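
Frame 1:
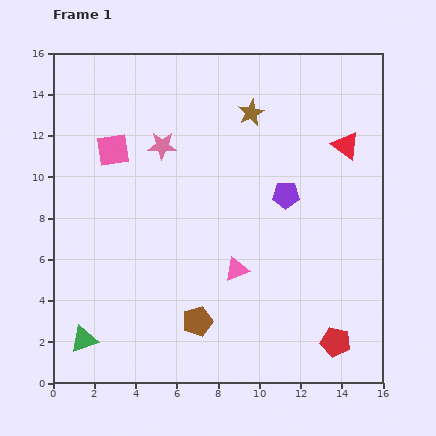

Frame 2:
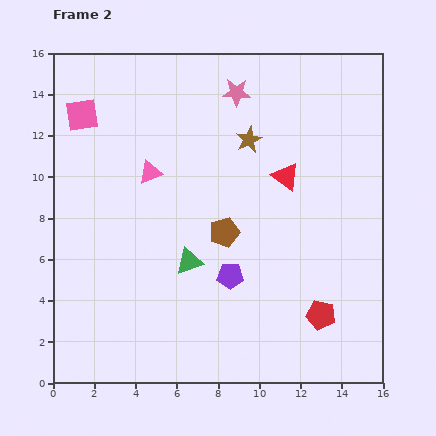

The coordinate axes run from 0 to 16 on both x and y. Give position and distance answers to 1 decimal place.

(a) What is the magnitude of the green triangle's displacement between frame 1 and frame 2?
6.4

The green triangle moved from (1.5, 2.1) to (6.6, 5.9), a distance of √(5.1² + 3.8²) ≈ 6.4.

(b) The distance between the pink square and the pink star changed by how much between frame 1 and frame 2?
+5.2

Distance in frame 1: 2.4. Distance in frame 2: 7.6.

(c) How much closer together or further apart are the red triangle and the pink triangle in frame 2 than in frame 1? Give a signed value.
-1.4

Distance in frame 1: 8.0. Distance in frame 2: 6.6.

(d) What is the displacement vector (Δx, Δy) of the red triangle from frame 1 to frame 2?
(-2.9, -1.5)

The red triangle was at (14.2, 11.5) in frame 1 and (11.3, 10.0) in frame 2.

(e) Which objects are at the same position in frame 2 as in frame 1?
none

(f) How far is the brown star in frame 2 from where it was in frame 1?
1.3

The brown star moved from (9.6, 13.1) to (9.5, 11.8), a distance of √(0.1² + 1.3²) ≈ 1.3.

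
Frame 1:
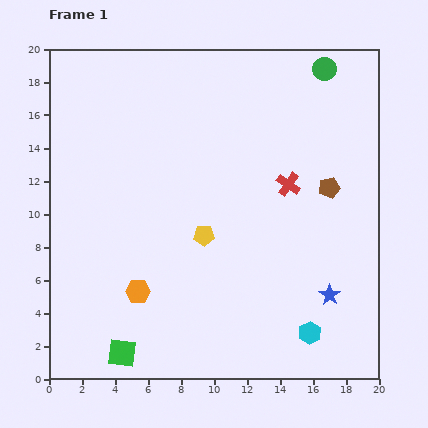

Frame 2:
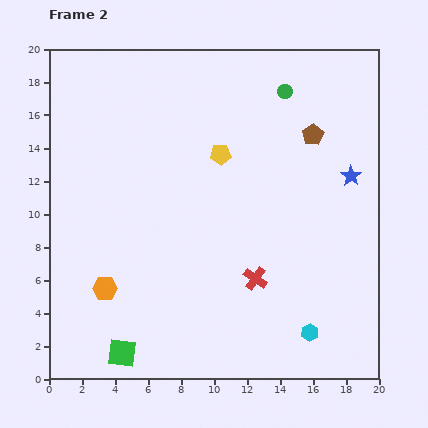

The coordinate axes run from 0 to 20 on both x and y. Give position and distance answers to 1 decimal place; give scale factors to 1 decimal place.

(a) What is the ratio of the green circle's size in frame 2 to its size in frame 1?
0.6×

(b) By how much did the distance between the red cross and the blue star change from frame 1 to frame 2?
+1.3

Distance in frame 1: 7.2. Distance in frame 2: 8.5.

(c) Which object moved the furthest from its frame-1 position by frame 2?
the blue star

(moved 7.3; next 6.0)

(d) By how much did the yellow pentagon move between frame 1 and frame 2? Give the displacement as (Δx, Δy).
(1.0, 4.9)

The yellow pentagon was at (9.4, 8.7) in frame 1 and (10.4, 13.6) in frame 2.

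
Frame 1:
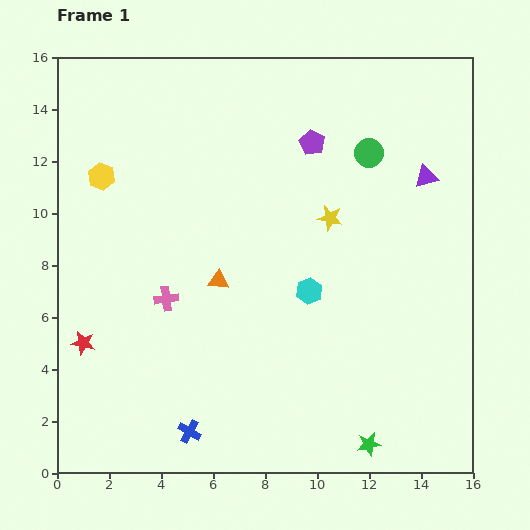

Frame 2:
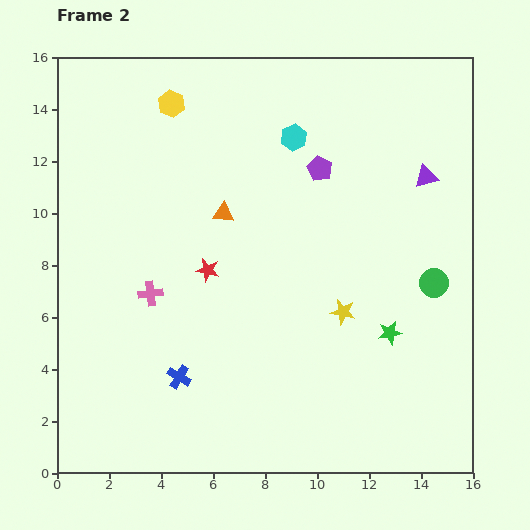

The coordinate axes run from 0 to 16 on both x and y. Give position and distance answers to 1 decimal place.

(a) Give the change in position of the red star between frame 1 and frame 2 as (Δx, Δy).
(4.8, 2.8)

The red star was at (1.0, 5.0) in frame 1 and (5.8, 7.8) in frame 2.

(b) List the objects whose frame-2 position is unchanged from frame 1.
the purple triangle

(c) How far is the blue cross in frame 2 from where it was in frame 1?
2.1

The blue cross moved from (5.1, 1.6) to (4.7, 3.7), a distance of √(0.4² + 2.1²) ≈ 2.1.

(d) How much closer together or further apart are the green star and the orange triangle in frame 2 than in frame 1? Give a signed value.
-0.7

Distance in frame 1: 8.6. Distance in frame 2: 7.9.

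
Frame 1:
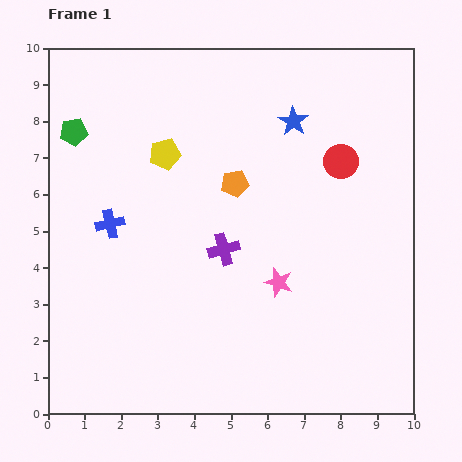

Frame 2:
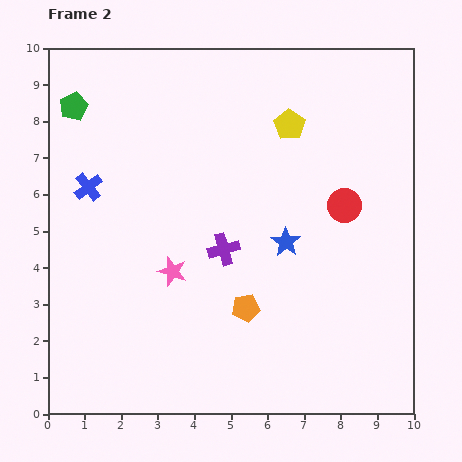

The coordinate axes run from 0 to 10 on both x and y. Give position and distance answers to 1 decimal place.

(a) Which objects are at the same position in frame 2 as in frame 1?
the purple cross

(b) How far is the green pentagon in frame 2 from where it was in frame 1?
0.7

The green pentagon moved from (0.7, 7.7) to (0.7, 8.4), a distance of √(0.0² + 0.7²) ≈ 0.7.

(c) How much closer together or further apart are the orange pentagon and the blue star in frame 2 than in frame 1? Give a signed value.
-0.2

Distance in frame 1: 2.3. Distance in frame 2: 2.1.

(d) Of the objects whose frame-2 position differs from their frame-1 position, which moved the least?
the green pentagon

(moved 0.7)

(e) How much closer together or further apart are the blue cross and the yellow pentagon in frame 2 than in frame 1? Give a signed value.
+3.4

Distance in frame 1: 2.4. Distance in frame 2: 5.8.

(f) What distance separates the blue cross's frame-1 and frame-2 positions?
1.2

The blue cross moved from (1.7, 5.2) to (1.1, 6.2), a distance of √(0.6² + 1.0²) ≈ 1.2.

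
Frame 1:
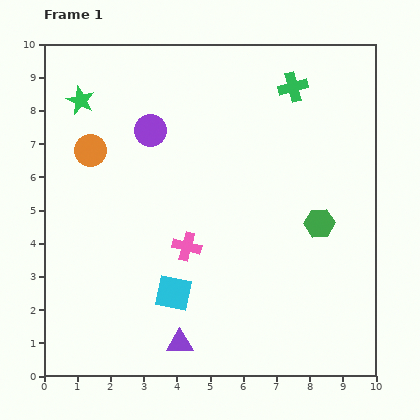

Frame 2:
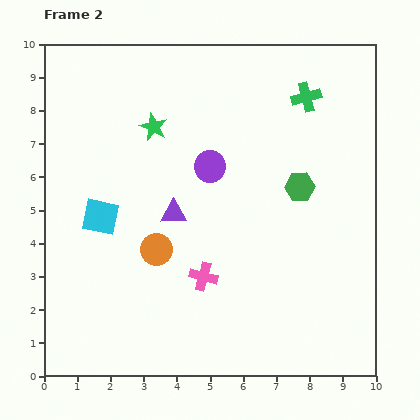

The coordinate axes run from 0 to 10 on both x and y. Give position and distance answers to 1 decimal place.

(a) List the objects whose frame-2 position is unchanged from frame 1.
none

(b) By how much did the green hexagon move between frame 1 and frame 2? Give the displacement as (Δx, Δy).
(-0.6, 1.1)

The green hexagon was at (8.3, 4.6) in frame 1 and (7.7, 5.7) in frame 2.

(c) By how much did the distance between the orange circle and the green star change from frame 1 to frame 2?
+2.2

Distance in frame 1: 1.5. Distance in frame 2: 3.7.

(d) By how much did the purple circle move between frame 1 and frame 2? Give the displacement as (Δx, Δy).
(1.8, -1.1)

The purple circle was at (3.2, 7.4) in frame 1 and (5.0, 6.3) in frame 2.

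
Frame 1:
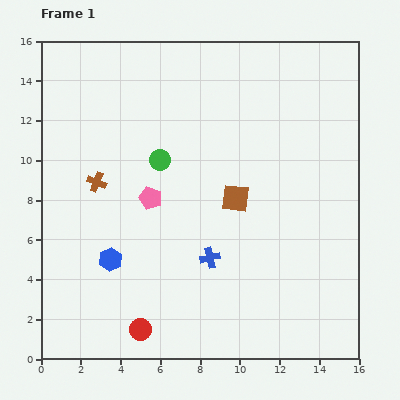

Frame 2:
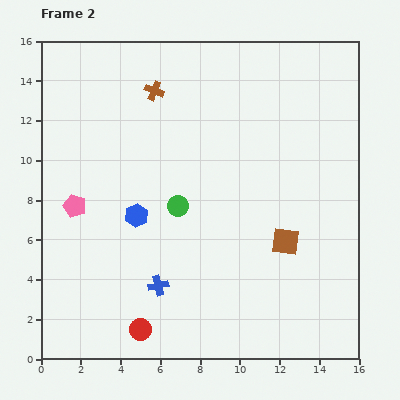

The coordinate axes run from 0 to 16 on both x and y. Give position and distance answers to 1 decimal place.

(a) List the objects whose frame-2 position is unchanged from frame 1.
the red circle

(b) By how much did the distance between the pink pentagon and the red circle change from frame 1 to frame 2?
+0.4

Distance in frame 1: 6.6. Distance in frame 2: 7.0.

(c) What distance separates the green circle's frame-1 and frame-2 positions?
2.5

The green circle moved from (6.0, 10.0) to (6.9, 7.7), a distance of √(0.9² + 2.3²) ≈ 2.5.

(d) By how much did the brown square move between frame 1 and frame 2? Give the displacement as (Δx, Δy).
(2.5, -2.2)

The brown square was at (9.8, 8.1) in frame 1 and (12.3, 5.9) in frame 2.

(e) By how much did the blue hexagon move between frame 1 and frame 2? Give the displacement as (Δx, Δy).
(1.3, 2.2)

The blue hexagon was at (3.5, 5.0) in frame 1 and (4.8, 7.2) in frame 2.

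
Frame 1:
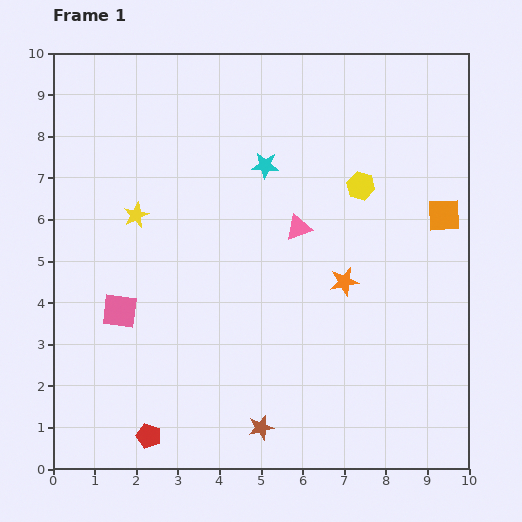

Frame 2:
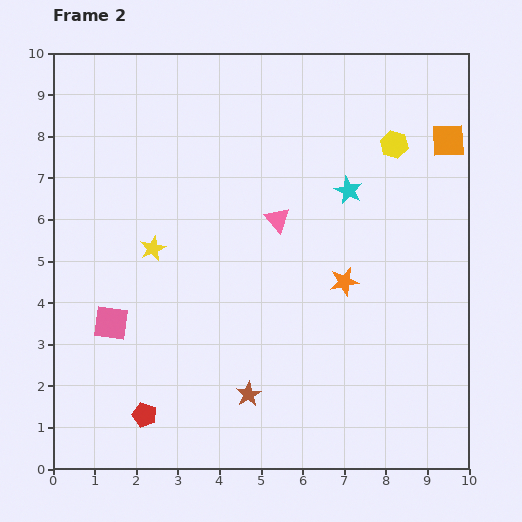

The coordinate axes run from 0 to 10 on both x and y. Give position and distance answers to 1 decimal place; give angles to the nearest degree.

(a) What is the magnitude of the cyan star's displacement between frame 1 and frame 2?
2.1

The cyan star moved from (5.1, 7.3) to (7.1, 6.7), a distance of √(2.0² + 0.6²) ≈ 2.1.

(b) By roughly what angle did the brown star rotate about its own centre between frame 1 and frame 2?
17° counter-clockwise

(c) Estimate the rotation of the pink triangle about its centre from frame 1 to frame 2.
51° counter-clockwise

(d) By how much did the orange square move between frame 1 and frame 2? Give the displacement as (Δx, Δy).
(0.1, 1.8)

The orange square was at (9.4, 6.1) in frame 1 and (9.5, 7.9) in frame 2.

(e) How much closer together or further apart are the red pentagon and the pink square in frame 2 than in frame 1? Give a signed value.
-0.8

Distance in frame 1: 3.1. Distance in frame 2: 2.3.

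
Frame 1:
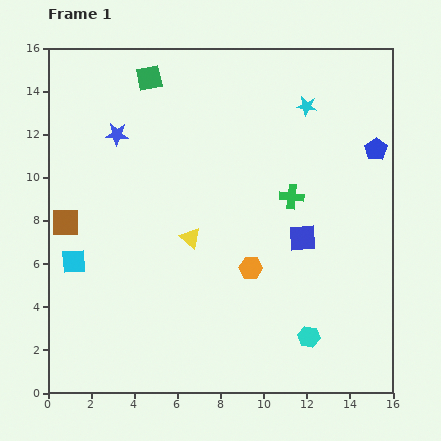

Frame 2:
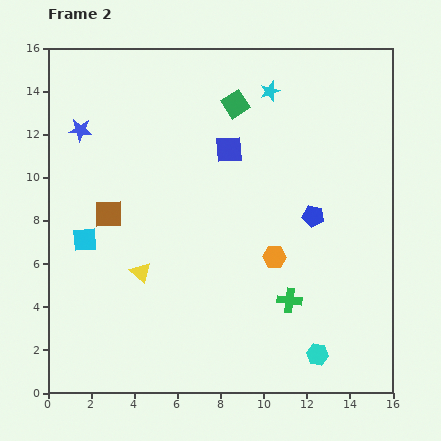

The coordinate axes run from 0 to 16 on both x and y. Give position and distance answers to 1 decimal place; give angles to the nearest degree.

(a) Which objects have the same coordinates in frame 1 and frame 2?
none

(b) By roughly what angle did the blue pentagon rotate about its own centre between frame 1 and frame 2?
27° counter-clockwise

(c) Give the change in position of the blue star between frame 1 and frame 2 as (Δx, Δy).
(-1.7, 0.2)

The blue star was at (3.2, 12.0) in frame 1 and (1.5, 12.2) in frame 2.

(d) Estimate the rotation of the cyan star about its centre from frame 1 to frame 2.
28° counter-clockwise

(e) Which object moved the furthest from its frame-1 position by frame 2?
the blue square

(moved 5.3; next 4.8)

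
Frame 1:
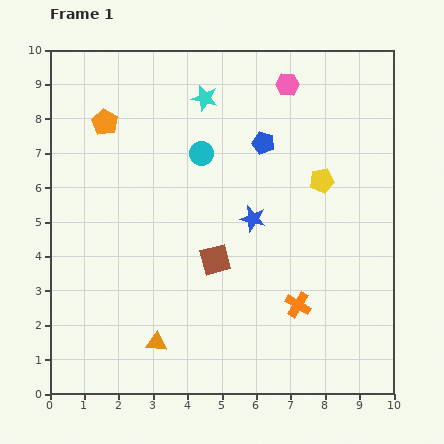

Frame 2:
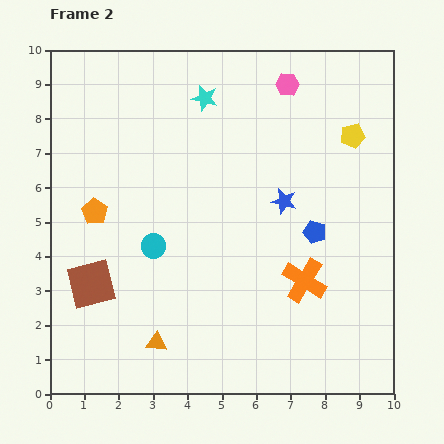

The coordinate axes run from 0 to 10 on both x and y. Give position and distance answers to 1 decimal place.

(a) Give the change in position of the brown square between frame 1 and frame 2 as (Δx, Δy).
(-3.6, -0.7)

The brown square was at (4.8, 3.9) in frame 1 and (1.2, 3.2) in frame 2.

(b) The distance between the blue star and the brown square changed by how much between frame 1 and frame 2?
+4.5

Distance in frame 1: 1.6. Distance in frame 2: 6.1.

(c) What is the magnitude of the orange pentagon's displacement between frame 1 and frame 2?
2.6

The orange pentagon moved from (1.6, 7.9) to (1.3, 5.3), a distance of √(0.3² + 2.6²) ≈ 2.6.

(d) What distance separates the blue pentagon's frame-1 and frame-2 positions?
3.0

The blue pentagon moved from (6.2, 7.3) to (7.7, 4.7), a distance of √(1.5² + 2.6²) ≈ 3.0.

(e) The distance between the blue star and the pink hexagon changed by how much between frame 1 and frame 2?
-0.6

Distance in frame 1: 4.0. Distance in frame 2: 3.4.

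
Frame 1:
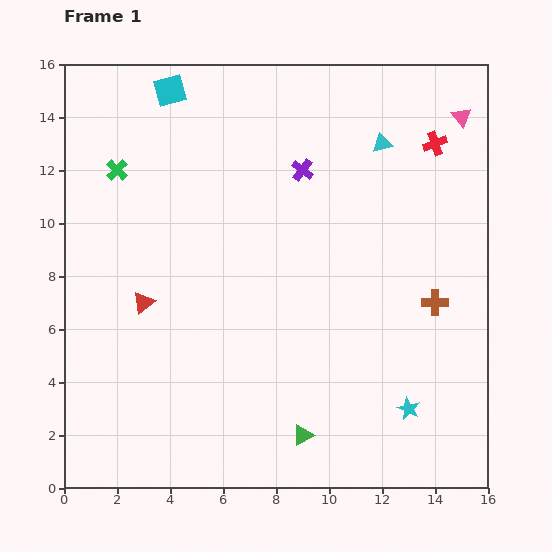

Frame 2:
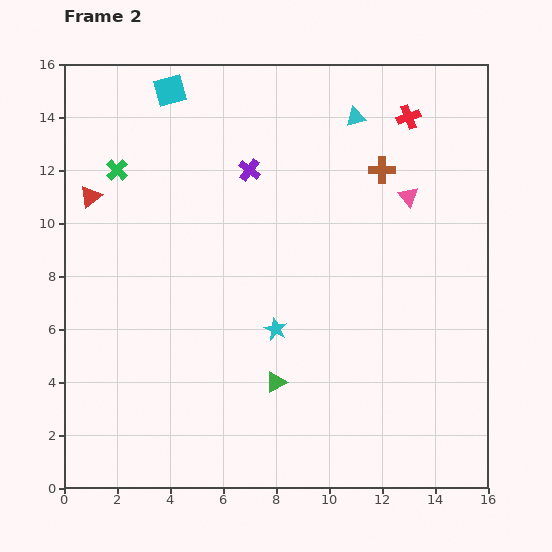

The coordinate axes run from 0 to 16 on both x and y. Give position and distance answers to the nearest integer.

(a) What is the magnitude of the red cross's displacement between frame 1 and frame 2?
1

The red cross moved from (14, 13) to (13, 14), a distance of √(1² + 1²) ≈ 1.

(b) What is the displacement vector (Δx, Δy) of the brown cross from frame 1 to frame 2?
(-2, 5)

The brown cross was at (14, 7) in frame 1 and (12, 12) in frame 2.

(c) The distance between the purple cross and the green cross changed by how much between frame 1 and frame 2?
-2

Distance in frame 1: 7. Distance in frame 2: 5.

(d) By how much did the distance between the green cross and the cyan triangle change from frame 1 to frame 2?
-1

Distance in frame 1: 10. Distance in frame 2: 9.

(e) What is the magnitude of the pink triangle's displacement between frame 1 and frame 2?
4

The pink triangle moved from (15, 14) to (13, 11), a distance of √(2² + 3²) ≈ 4.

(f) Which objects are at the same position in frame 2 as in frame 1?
the cyan square, the green cross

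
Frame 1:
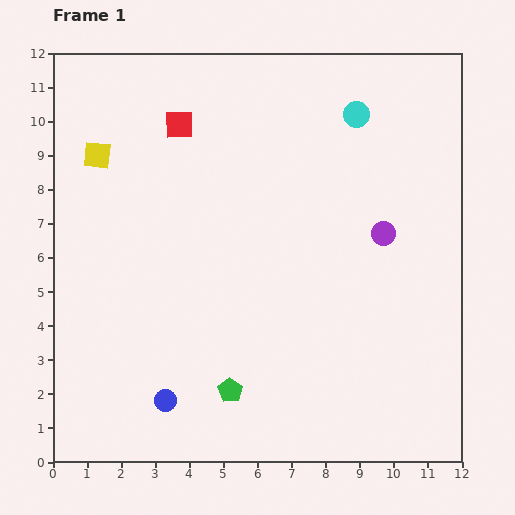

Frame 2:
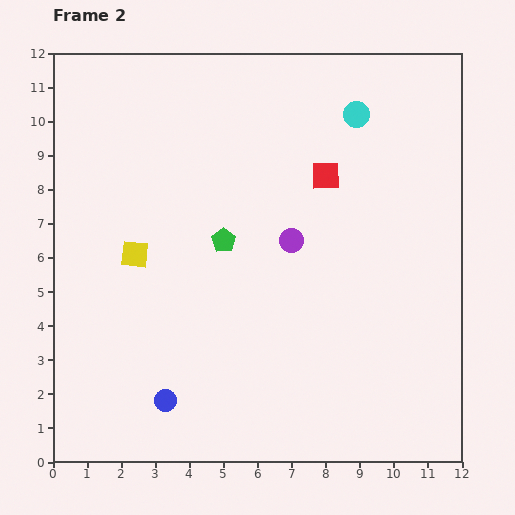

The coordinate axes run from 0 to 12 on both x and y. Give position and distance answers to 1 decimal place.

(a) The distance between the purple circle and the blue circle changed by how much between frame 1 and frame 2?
-2.1

Distance in frame 1: 8.1. Distance in frame 2: 6.0.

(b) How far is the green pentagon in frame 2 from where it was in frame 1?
4.4

The green pentagon moved from (5.2, 2.1) to (5.0, 6.5), a distance of √(0.2² + 4.4²) ≈ 4.4.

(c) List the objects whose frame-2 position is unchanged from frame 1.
the cyan circle, the blue circle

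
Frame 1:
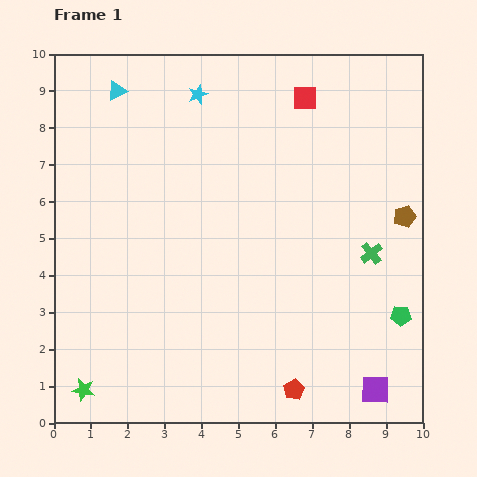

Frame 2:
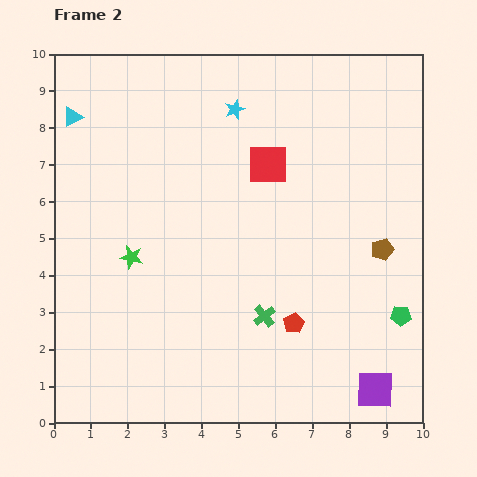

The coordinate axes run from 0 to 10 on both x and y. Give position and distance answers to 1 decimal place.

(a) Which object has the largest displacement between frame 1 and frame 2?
the green star

(moved 3.8; next 3.4)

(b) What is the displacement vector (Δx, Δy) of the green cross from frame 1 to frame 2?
(-2.9, -1.7)

The green cross was at (8.6, 4.6) in frame 1 and (5.7, 2.9) in frame 2.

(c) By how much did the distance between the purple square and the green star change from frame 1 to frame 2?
-0.4

Distance in frame 1: 7.9. Distance in frame 2: 7.5.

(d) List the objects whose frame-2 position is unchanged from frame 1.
the purple square, the green pentagon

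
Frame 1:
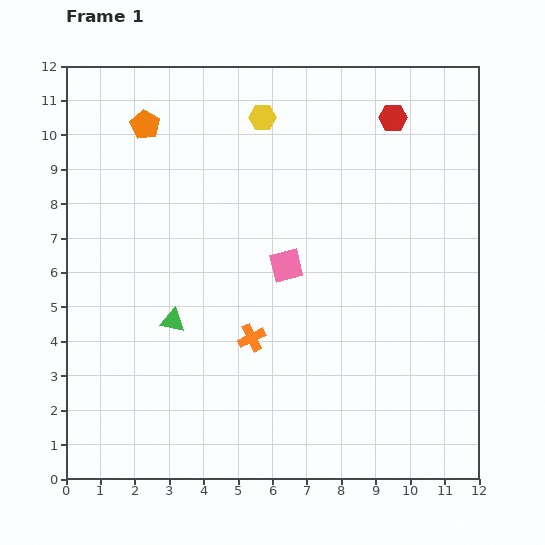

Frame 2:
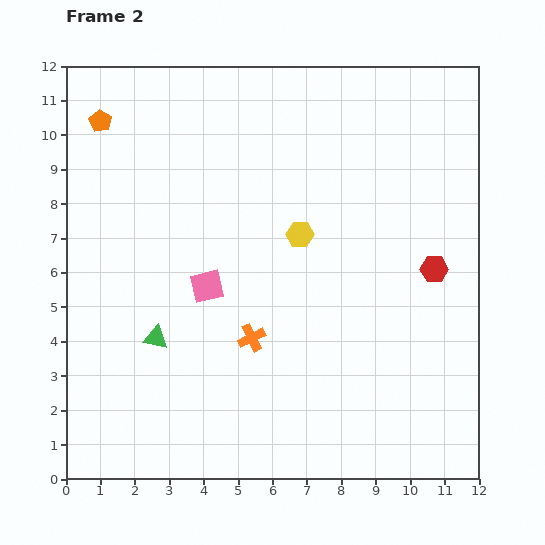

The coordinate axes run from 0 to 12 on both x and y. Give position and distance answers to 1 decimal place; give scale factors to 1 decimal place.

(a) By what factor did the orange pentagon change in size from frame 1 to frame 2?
0.8×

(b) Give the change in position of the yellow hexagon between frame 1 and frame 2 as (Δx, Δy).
(1.1, -3.4)

The yellow hexagon was at (5.7, 10.5) in frame 1 and (6.8, 7.1) in frame 2.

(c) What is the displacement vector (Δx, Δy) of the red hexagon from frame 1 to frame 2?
(1.2, -4.4)

The red hexagon was at (9.5, 10.5) in frame 1 and (10.7, 6.1) in frame 2.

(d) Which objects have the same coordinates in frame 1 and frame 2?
the orange cross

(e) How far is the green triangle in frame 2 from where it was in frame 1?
0.7

The green triangle moved from (3.1, 4.6) to (2.6, 4.1), a distance of √(0.5² + 0.5²) ≈ 0.7.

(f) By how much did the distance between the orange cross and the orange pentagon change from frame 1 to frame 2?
+0.8

Distance in frame 1: 6.9. Distance in frame 2: 7.7.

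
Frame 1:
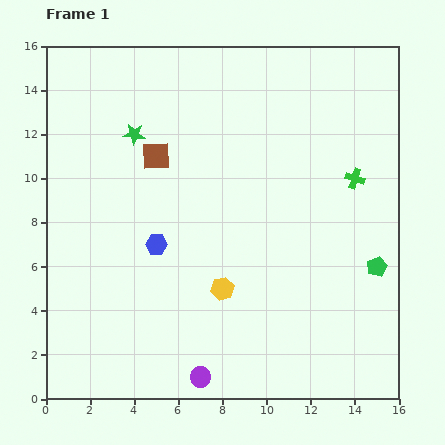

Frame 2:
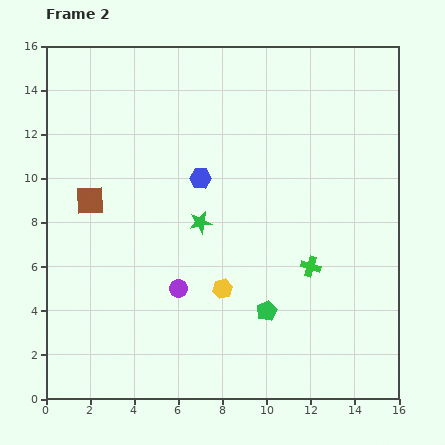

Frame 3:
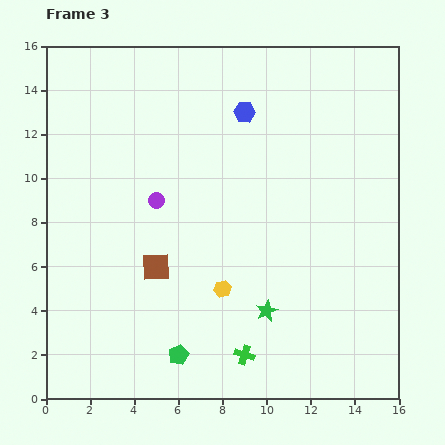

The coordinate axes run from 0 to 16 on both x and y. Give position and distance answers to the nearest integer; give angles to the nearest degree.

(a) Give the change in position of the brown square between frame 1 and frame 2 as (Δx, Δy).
(-3, -2)

The brown square was at (5, 11) in frame 1 and (2, 9) in frame 2.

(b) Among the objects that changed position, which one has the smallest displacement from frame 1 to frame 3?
the brown square

(moved 5)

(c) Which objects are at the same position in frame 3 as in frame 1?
the yellow hexagon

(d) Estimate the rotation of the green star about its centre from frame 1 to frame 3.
30° counter-clockwise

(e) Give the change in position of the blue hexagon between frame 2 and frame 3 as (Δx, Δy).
(2, 3)

The blue hexagon was at (7, 10) in frame 2 and (9, 13) in frame 3.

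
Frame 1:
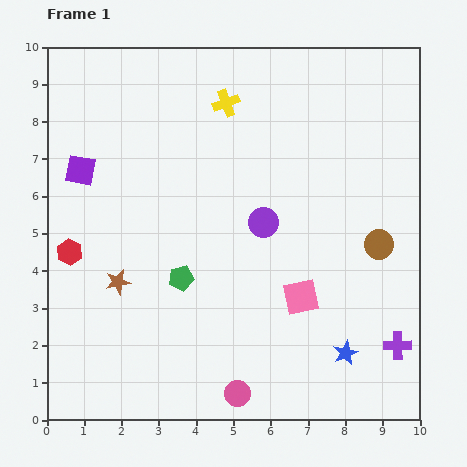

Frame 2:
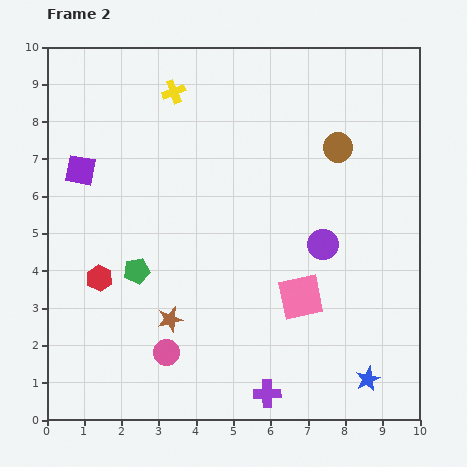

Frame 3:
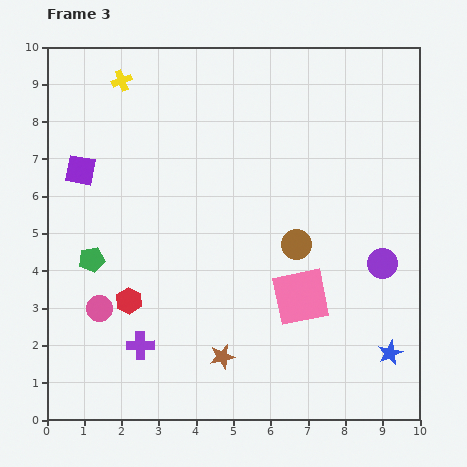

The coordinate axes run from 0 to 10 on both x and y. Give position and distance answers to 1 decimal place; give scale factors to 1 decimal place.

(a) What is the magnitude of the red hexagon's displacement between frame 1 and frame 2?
1.1

The red hexagon moved from (0.6, 4.5) to (1.4, 3.8), a distance of √(0.8² + 0.7²) ≈ 1.1.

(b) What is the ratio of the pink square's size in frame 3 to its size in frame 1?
1.6×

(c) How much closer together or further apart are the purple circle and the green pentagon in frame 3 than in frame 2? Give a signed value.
+2.8

Distance in frame 2: 5.0. Distance in frame 3: 7.8.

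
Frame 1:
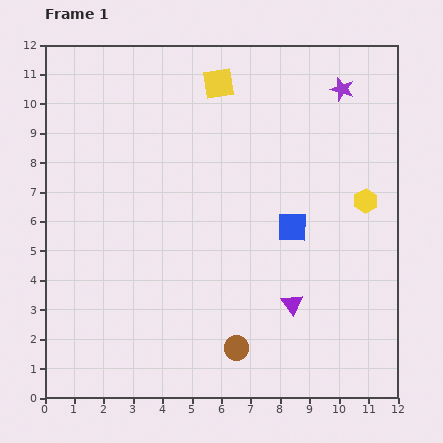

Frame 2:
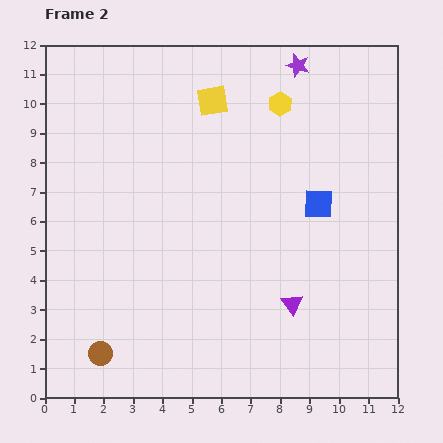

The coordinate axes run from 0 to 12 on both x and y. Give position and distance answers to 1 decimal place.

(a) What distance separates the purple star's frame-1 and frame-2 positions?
1.7

The purple star moved from (10.1, 10.5) to (8.6, 11.3), a distance of √(1.5² + 0.8²) ≈ 1.7.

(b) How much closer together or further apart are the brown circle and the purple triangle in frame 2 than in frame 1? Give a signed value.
+4.3

Distance in frame 1: 2.4. Distance in frame 2: 6.7.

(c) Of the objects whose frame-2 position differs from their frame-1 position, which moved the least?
the yellow square

(moved 0.6)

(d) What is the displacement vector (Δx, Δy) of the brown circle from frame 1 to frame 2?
(-4.6, -0.2)

The brown circle was at (6.5, 1.7) in frame 1 and (1.9, 1.5) in frame 2.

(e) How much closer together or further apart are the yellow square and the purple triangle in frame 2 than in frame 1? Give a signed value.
-0.5

Distance in frame 1: 7.9. Distance in frame 2: 7.4.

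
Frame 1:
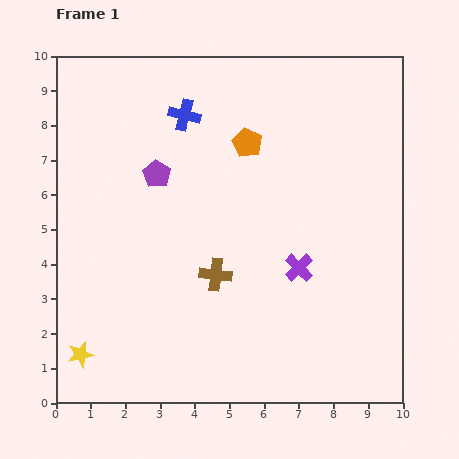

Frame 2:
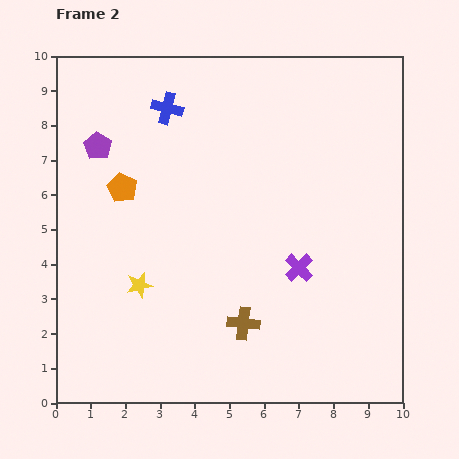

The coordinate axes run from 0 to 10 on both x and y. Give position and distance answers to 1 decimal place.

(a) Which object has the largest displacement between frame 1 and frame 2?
the orange pentagon

(moved 3.8; next 2.6)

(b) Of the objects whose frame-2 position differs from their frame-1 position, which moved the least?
the blue cross

(moved 0.5)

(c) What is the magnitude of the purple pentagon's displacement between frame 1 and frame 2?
1.9

The purple pentagon moved from (2.9, 6.6) to (1.2, 7.4), a distance of √(1.7² + 0.8²) ≈ 1.9.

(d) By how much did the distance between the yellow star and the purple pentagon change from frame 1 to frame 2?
-1.4

Distance in frame 1: 5.6. Distance in frame 2: 4.2.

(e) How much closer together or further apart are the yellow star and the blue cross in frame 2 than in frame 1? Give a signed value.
-2.3

Distance in frame 1: 7.5. Distance in frame 2: 5.2.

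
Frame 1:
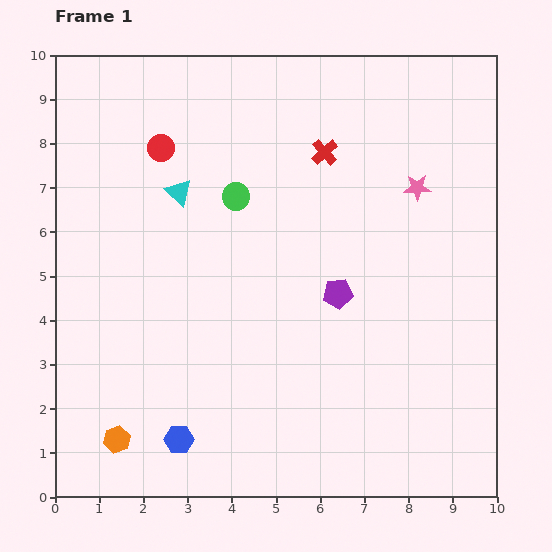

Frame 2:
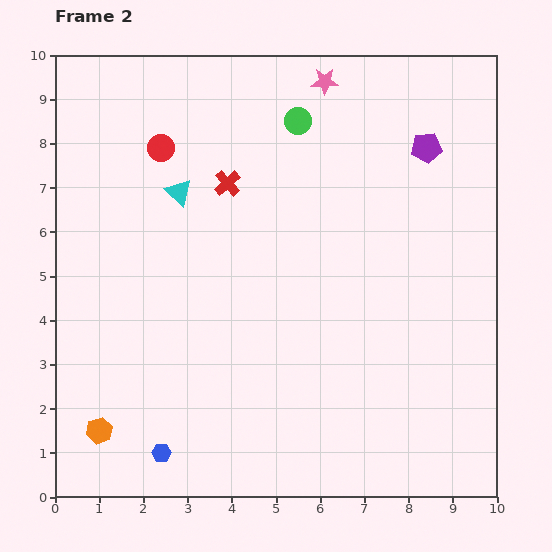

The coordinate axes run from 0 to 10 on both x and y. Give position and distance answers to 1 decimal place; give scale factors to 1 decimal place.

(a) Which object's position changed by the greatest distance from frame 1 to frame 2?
the purple pentagon

(moved 3.9; next 3.2)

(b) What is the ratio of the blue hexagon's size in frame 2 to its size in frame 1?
0.6×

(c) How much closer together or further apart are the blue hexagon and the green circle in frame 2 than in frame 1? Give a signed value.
+2.4

Distance in frame 1: 5.7. Distance in frame 2: 8.1.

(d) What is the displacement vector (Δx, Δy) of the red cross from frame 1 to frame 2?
(-2.2, -0.7)

The red cross was at (6.1, 7.8) in frame 1 and (3.9, 7.1) in frame 2.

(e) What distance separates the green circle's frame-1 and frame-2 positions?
2.2

The green circle moved from (4.1, 6.8) to (5.5, 8.5), a distance of √(1.4² + 1.7²) ≈ 2.2.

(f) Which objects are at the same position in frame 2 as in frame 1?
the red circle, the cyan triangle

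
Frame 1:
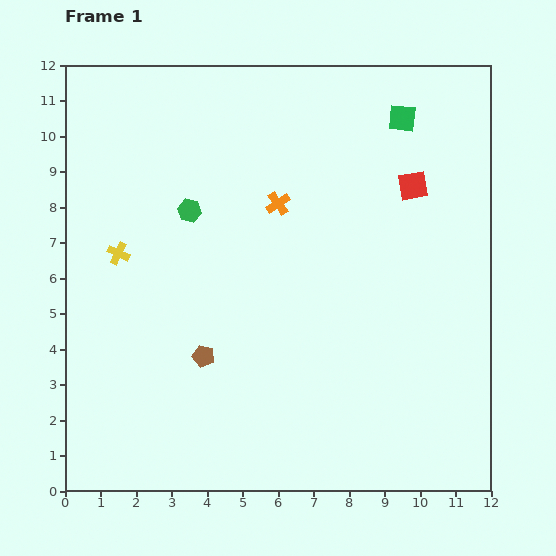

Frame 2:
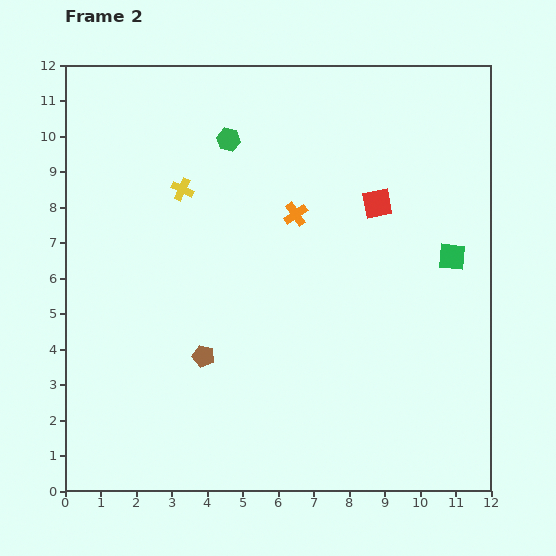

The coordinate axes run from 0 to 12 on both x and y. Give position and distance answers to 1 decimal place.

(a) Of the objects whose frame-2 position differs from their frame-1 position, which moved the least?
the orange cross

(moved 0.6)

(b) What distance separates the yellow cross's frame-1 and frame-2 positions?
2.5

The yellow cross moved from (1.5, 6.7) to (3.3, 8.5), a distance of √(1.8² + 1.8²) ≈ 2.5.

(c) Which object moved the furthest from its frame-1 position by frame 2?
the green square

(moved 4.1; next 2.5)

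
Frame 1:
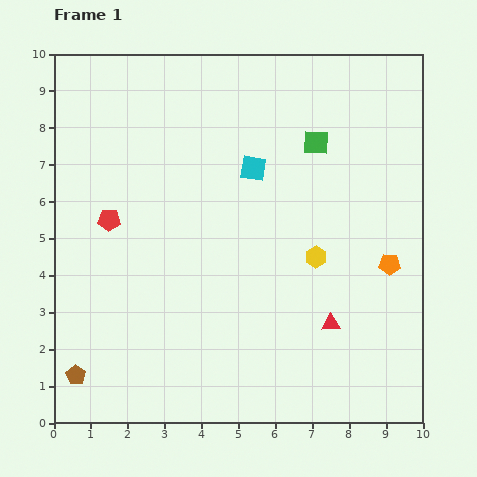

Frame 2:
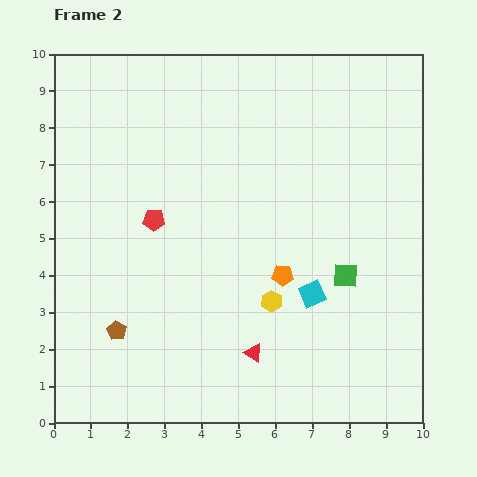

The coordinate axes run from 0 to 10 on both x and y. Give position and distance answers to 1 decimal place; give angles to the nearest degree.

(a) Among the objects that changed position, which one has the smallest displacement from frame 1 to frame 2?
the red pentagon

(moved 1.2)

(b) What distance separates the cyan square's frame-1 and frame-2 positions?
3.8

The cyan square moved from (5.4, 6.9) to (7.0, 3.5), a distance of √(1.6² + 3.4²) ≈ 3.8.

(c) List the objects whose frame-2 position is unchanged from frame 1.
none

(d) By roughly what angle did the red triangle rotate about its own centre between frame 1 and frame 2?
36° clockwise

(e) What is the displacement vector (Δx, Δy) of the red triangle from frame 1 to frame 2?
(-2.1, -0.8)

The red triangle was at (7.5, 2.7) in frame 1 and (5.4, 1.9) in frame 2.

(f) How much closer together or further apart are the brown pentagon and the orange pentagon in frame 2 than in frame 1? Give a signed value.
-4.3

Distance in frame 1: 9.0. Distance in frame 2: 4.7.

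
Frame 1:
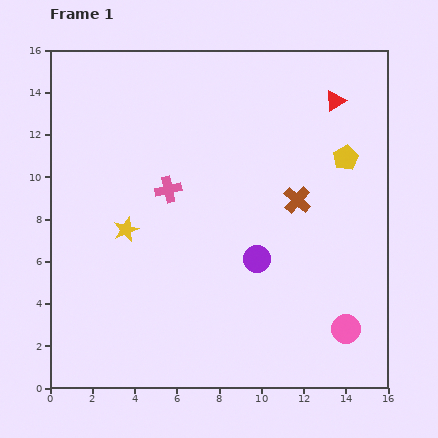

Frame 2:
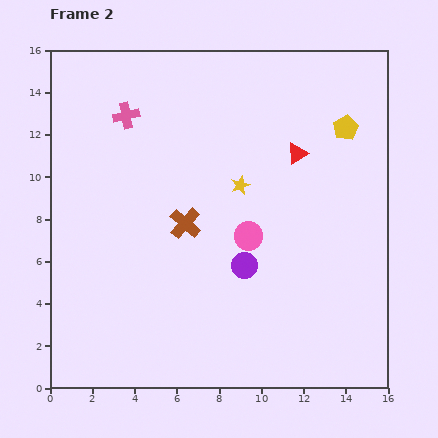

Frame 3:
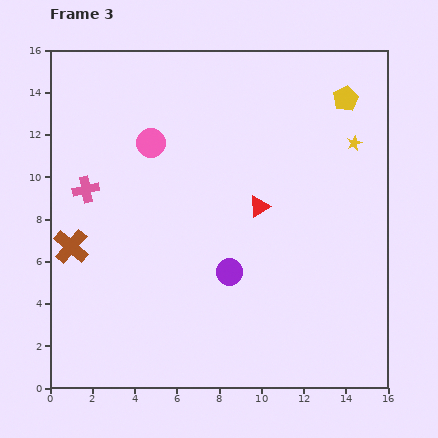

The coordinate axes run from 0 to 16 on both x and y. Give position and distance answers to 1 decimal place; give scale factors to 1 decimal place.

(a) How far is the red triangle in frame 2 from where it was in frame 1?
3.1

The red triangle moved from (13.5, 13.6) to (11.7, 11.1), a distance of √(1.8² + 2.5²) ≈ 3.1.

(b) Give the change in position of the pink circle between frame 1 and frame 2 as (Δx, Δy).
(-4.6, 4.4)

The pink circle was at (14.0, 2.8) in frame 1 and (9.4, 7.2) in frame 2.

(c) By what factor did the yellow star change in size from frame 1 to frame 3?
0.6×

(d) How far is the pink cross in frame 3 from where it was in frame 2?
4.0

The pink cross moved from (3.6, 12.9) to (1.7, 9.4), a distance of √(1.9² + 3.5²) ≈ 4.0.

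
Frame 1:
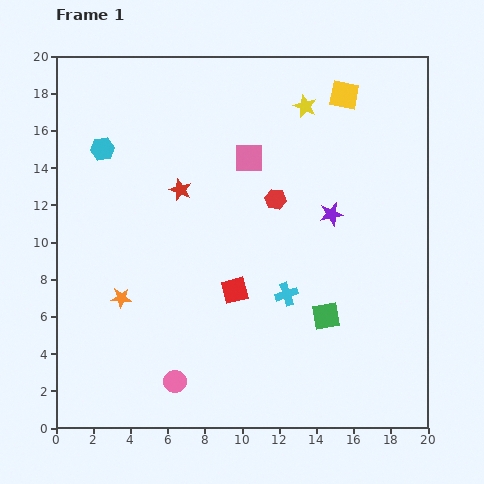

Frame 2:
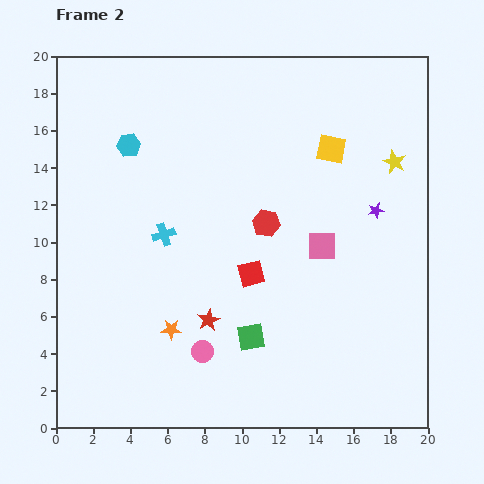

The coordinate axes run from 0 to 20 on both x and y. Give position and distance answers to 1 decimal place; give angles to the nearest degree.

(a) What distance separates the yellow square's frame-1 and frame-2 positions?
3.0

The yellow square moved from (15.5, 17.9) to (14.8, 15.0), a distance of √(0.7² + 2.9²) ≈ 3.0.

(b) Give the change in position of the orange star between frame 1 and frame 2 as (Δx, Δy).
(2.7, -1.7)

The orange star was at (3.5, 7.0) in frame 1 and (6.2, 5.3) in frame 2.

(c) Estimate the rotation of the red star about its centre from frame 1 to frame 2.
23° clockwise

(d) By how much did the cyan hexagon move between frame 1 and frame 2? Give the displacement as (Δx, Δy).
(1.4, 0.2)

The cyan hexagon was at (2.5, 15.0) in frame 1 and (3.9, 15.2) in frame 2.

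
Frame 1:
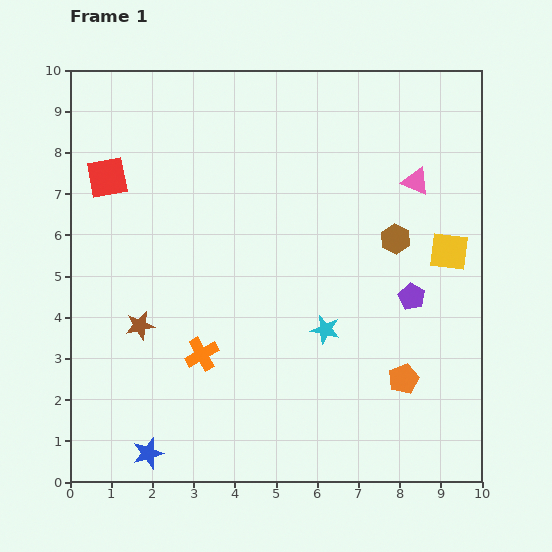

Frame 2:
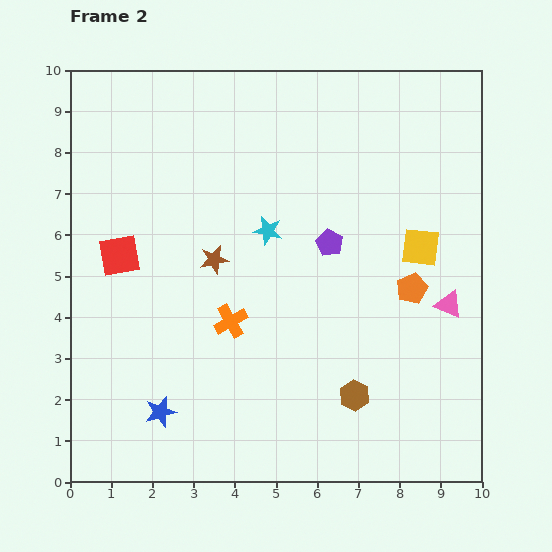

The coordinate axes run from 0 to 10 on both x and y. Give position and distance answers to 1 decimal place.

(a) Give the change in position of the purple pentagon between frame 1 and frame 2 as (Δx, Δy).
(-2.0, 1.3)

The purple pentagon was at (8.3, 4.5) in frame 1 and (6.3, 5.8) in frame 2.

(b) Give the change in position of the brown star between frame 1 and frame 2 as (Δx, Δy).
(1.8, 1.6)

The brown star was at (1.7, 3.8) in frame 1 and (3.5, 5.4) in frame 2.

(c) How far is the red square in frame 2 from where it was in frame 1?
1.9

The red square moved from (0.9, 7.4) to (1.2, 5.5), a distance of √(0.3² + 1.9²) ≈ 1.9.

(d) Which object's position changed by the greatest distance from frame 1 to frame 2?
the brown hexagon

(moved 3.9; next 3.1)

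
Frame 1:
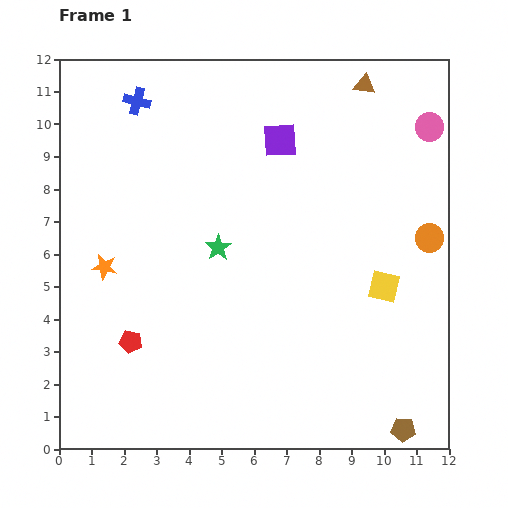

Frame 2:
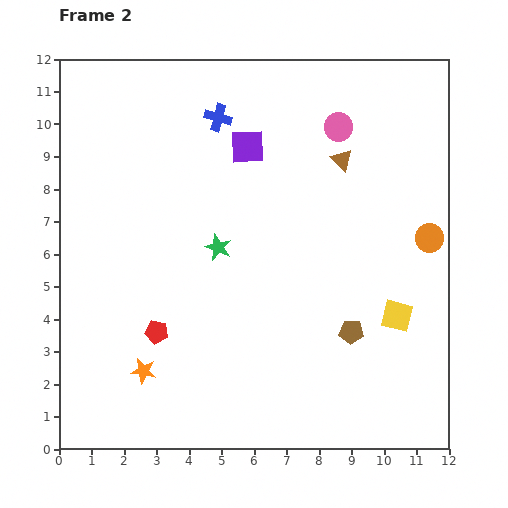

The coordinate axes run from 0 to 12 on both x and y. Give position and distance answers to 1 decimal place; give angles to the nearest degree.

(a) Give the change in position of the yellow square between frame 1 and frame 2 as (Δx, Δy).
(0.4, -0.9)

The yellow square was at (10.0, 5.0) in frame 1 and (10.4, 4.1) in frame 2.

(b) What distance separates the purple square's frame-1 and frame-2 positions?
1.0

The purple square moved from (6.8, 9.5) to (5.8, 9.3), a distance of √(1.0² + 0.2²) ≈ 1.0.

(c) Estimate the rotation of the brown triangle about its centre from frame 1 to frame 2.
37° clockwise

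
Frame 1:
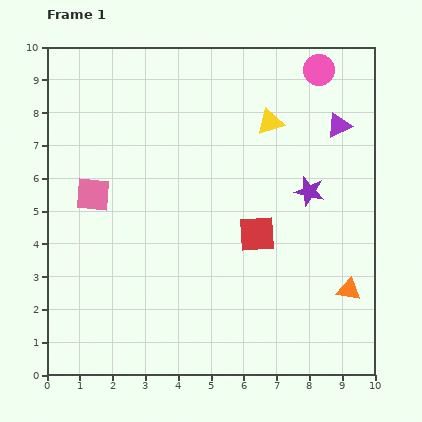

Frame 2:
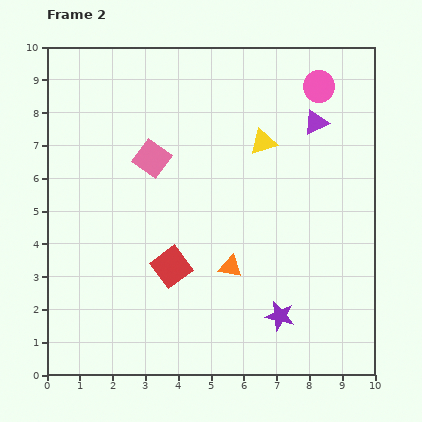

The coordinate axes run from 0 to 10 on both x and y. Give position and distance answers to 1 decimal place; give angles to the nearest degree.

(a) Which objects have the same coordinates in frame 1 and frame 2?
none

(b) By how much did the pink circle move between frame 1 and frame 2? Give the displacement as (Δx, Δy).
(0.0, -0.5)

The pink circle was at (8.3, 9.3) in frame 1 and (8.3, 8.8) in frame 2.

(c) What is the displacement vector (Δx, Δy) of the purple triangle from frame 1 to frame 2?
(-0.7, 0.1)

The purple triangle was at (8.9, 7.6) in frame 1 and (8.2, 7.7) in frame 2.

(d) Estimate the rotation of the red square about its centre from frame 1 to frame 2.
34° counter-clockwise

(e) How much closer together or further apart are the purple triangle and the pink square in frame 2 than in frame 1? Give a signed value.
-2.7

Distance in frame 1: 7.8. Distance in frame 2: 5.1.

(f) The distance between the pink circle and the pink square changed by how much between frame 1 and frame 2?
-2.3

Distance in frame 1: 7.9. Distance in frame 2: 5.6.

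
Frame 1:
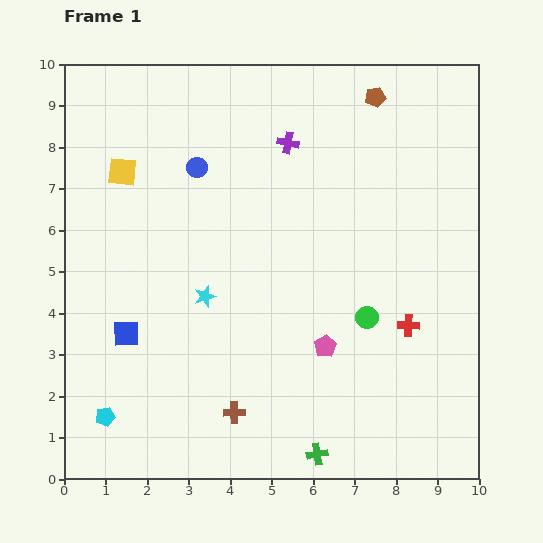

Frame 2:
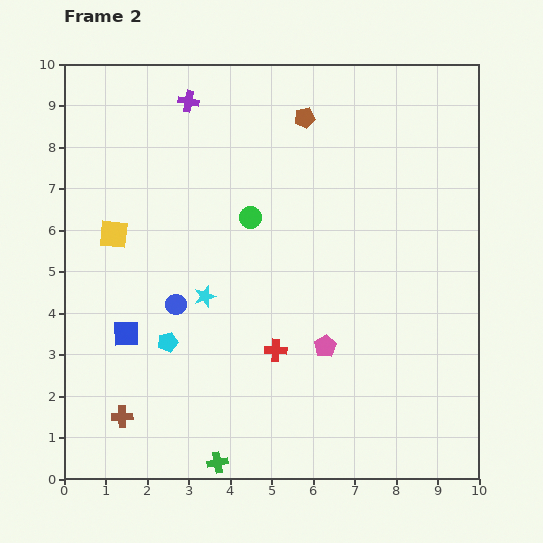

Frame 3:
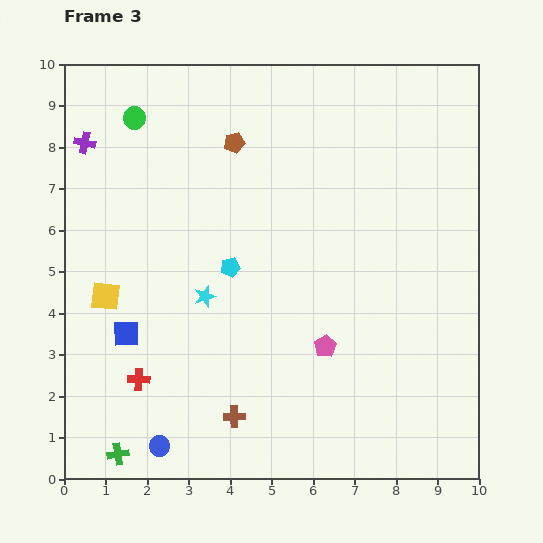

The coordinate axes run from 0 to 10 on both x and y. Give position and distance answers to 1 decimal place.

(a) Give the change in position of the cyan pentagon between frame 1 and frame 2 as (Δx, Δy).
(1.5, 1.8)

The cyan pentagon was at (1.0, 1.5) in frame 1 and (2.5, 3.3) in frame 2.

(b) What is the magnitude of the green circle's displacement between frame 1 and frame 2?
3.7

The green circle moved from (7.3, 3.9) to (4.5, 6.3), a distance of √(2.8² + 2.4²) ≈ 3.7.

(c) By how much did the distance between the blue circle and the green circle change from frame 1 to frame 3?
+2.4

Distance in frame 1: 5.5. Distance in frame 3: 7.9.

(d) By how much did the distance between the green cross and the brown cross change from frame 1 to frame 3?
+0.7

Distance in frame 1: 2.2. Distance in frame 3: 2.9.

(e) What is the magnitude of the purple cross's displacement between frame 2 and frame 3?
2.7

The purple cross moved from (3.0, 9.1) to (0.5, 8.1), a distance of √(2.5² + 1.0²) ≈ 2.7.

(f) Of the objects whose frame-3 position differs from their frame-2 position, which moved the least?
the yellow square

(moved 1.5)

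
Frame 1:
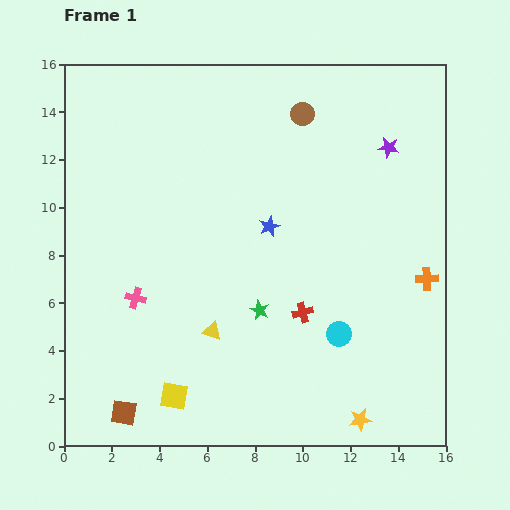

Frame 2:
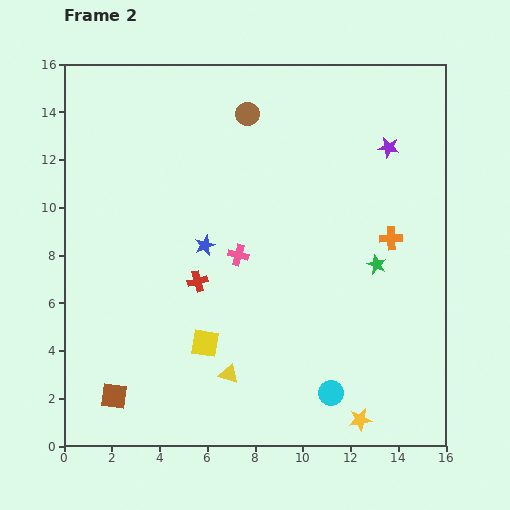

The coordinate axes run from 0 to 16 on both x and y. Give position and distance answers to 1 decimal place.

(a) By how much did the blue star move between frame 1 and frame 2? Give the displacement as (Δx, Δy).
(-2.7, -0.8)

The blue star was at (8.6, 9.2) in frame 1 and (5.9, 8.4) in frame 2.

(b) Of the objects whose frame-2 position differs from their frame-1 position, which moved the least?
the brown square

(moved 0.8)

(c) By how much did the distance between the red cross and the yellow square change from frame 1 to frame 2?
-3.8

Distance in frame 1: 6.4. Distance in frame 2: 2.6.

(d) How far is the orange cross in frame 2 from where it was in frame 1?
2.3

The orange cross moved from (15.2, 7.0) to (13.7, 8.7), a distance of √(1.5² + 1.7²) ≈ 2.3.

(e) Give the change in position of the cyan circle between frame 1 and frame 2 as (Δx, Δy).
(-0.3, -2.5)

The cyan circle was at (11.5, 4.7) in frame 1 and (11.2, 2.2) in frame 2.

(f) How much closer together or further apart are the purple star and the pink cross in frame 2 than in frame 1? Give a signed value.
-4.6

Distance in frame 1: 12.3. Distance in frame 2: 7.7.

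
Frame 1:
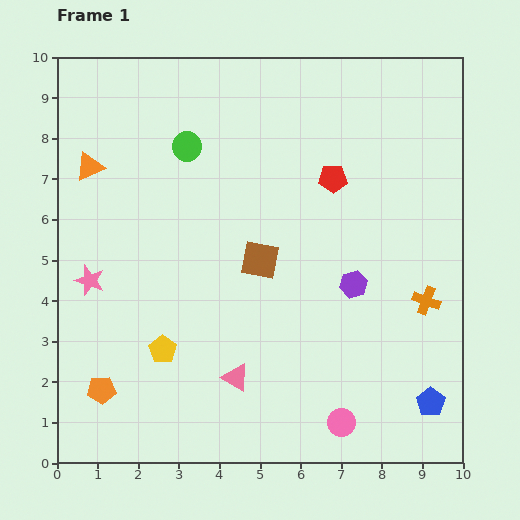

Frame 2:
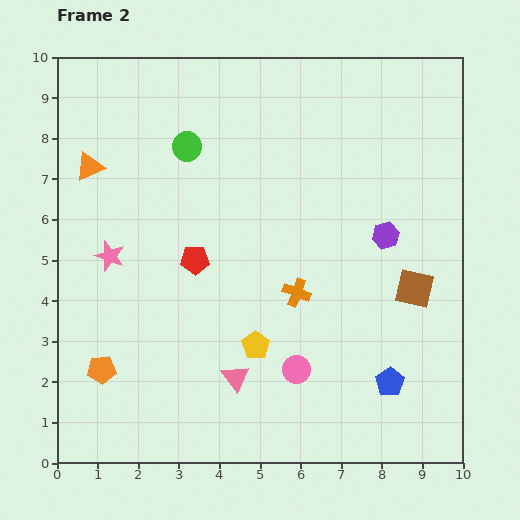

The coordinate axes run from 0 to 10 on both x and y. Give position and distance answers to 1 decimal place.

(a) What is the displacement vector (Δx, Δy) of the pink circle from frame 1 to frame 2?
(-1.1, 1.3)

The pink circle was at (7.0, 1.0) in frame 1 and (5.9, 2.3) in frame 2.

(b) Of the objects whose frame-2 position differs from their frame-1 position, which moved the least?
the orange pentagon

(moved 0.5)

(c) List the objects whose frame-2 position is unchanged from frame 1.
the green circle, the orange triangle, the pink triangle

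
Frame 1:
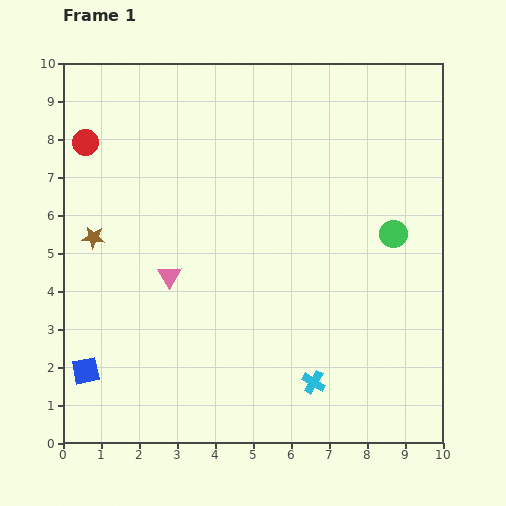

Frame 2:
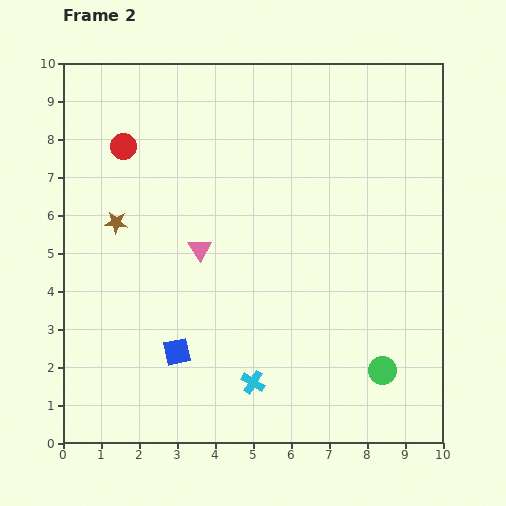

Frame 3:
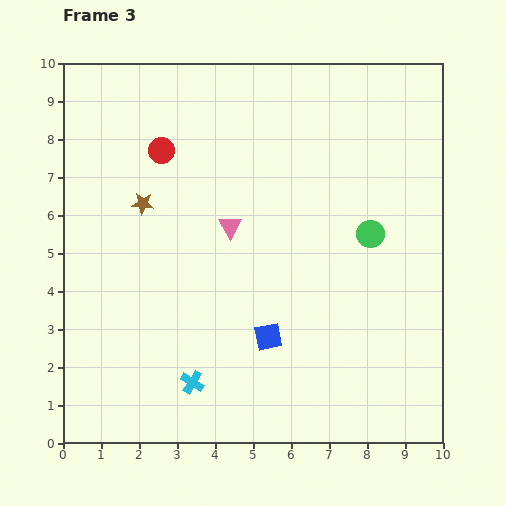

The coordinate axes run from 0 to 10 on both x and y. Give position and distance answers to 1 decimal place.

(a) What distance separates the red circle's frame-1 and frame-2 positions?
1.0

The red circle moved from (0.6, 7.9) to (1.6, 7.8), a distance of √(1.0² + 0.1²) ≈ 1.0.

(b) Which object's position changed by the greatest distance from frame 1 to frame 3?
the blue square

(moved 4.9; next 3.2)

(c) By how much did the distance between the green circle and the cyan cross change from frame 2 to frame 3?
+2.7

Distance in frame 2: 3.4. Distance in frame 3: 6.1.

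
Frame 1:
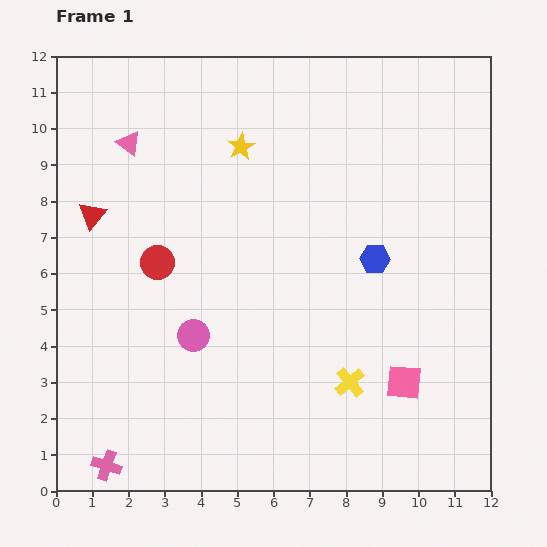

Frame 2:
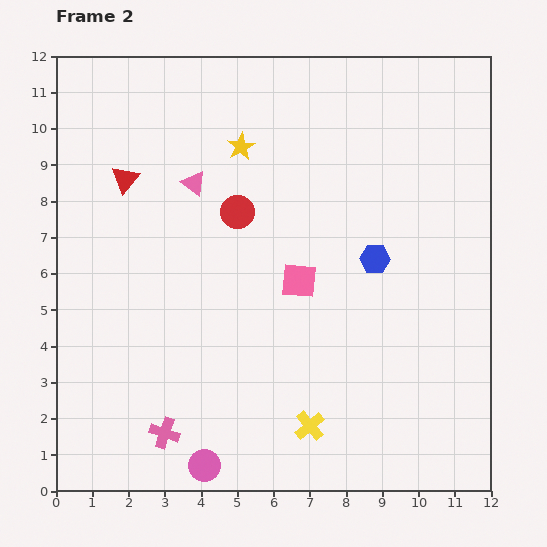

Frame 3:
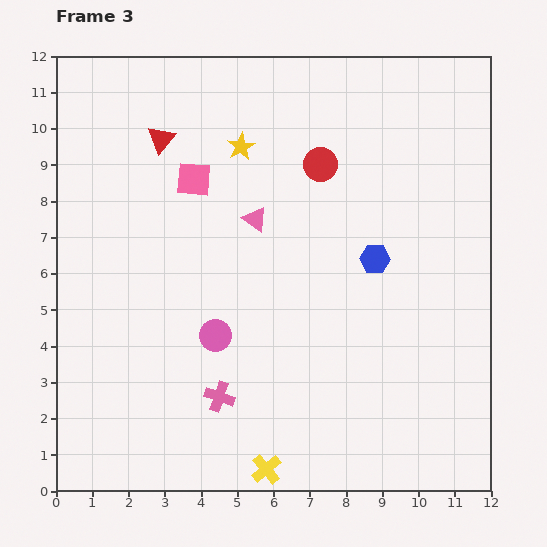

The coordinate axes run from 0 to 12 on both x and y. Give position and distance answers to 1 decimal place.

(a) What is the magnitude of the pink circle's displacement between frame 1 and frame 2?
3.6

The pink circle moved from (3.8, 4.3) to (4.1, 0.7), a distance of √(0.3² + 3.6²) ≈ 3.6.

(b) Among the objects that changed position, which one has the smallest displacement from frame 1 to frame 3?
the pink circle

(moved 0.6)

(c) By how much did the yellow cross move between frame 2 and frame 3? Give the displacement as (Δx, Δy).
(-1.2, -1.2)

The yellow cross was at (7.0, 1.8) in frame 2 and (5.8, 0.6) in frame 3.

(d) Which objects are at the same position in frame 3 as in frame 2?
the yellow star, the blue hexagon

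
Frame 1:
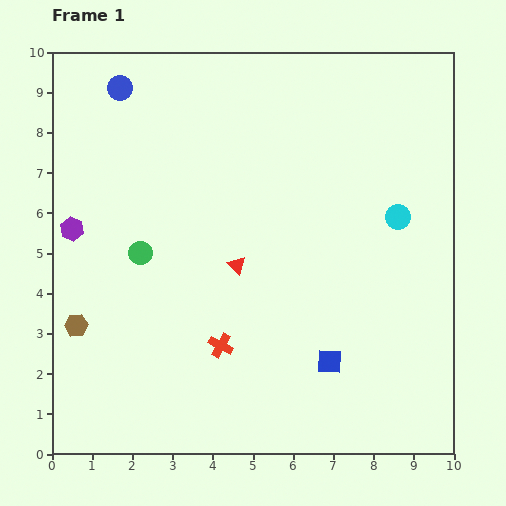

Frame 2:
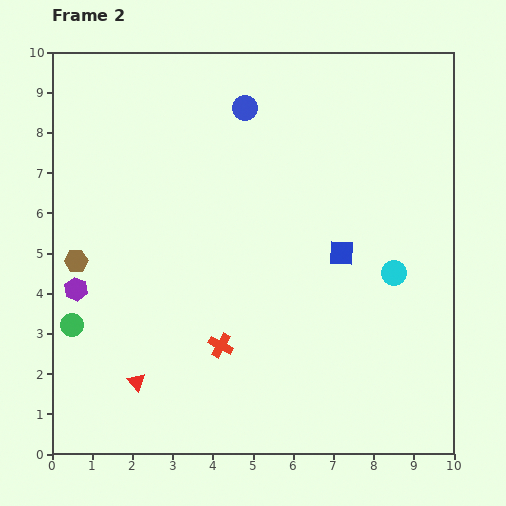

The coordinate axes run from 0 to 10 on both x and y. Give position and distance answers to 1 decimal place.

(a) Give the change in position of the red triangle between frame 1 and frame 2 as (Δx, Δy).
(-2.5, -2.9)

The red triangle was at (4.6, 4.7) in frame 1 and (2.1, 1.8) in frame 2.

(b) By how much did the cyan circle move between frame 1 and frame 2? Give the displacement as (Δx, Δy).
(-0.1, -1.4)

The cyan circle was at (8.6, 5.9) in frame 1 and (8.5, 4.5) in frame 2.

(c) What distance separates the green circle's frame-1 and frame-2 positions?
2.5

The green circle moved from (2.2, 5.0) to (0.5, 3.2), a distance of √(1.7² + 1.8²) ≈ 2.5.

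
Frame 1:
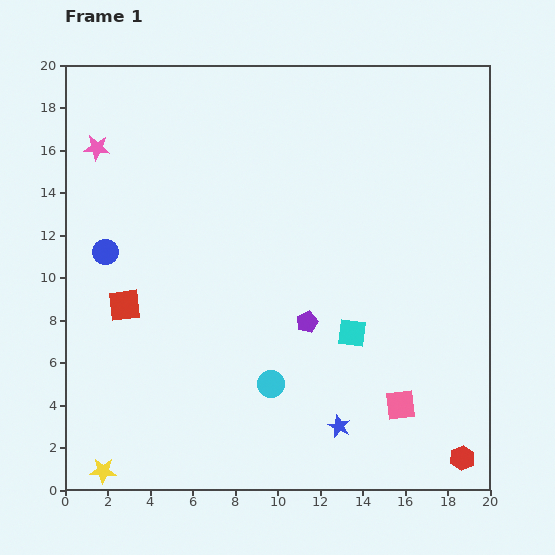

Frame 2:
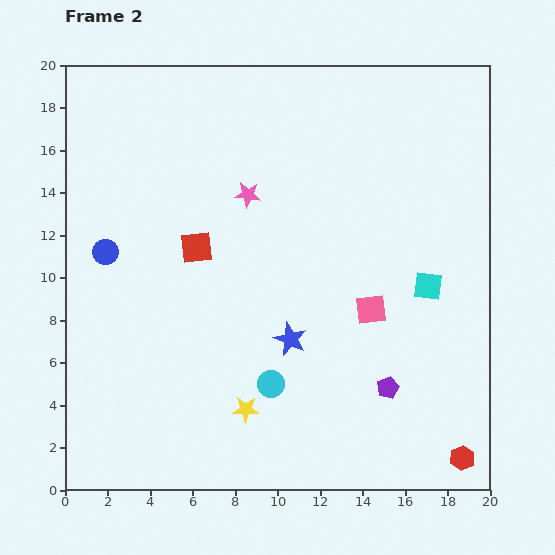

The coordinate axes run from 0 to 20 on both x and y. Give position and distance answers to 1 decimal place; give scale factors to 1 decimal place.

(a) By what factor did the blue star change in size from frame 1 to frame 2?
1.5×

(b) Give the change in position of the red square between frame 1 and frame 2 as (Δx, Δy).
(3.4, 2.7)

The red square was at (2.8, 8.7) in frame 1 and (6.2, 11.4) in frame 2.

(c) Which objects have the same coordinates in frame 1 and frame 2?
the cyan circle, the blue circle, the red hexagon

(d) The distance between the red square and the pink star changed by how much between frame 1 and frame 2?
-4.0

Distance in frame 1: 7.5. Distance in frame 2: 3.5.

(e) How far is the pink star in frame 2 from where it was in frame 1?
7.4

The pink star moved from (1.5, 16.1) to (8.6, 13.9), a distance of √(7.1² + 2.2²) ≈ 7.4.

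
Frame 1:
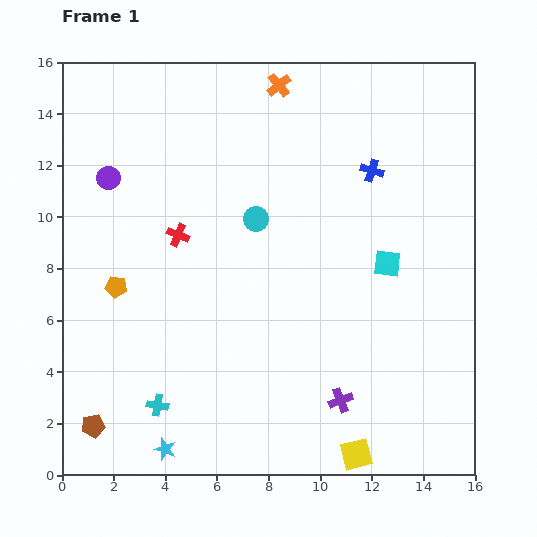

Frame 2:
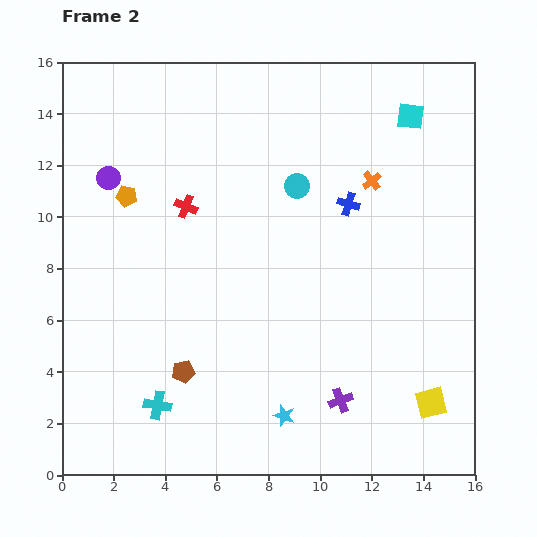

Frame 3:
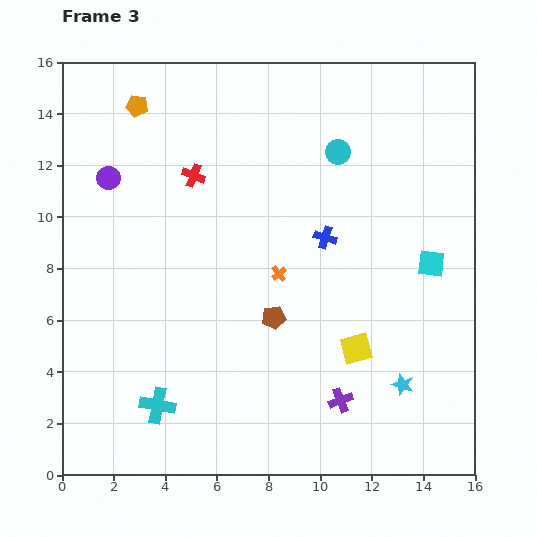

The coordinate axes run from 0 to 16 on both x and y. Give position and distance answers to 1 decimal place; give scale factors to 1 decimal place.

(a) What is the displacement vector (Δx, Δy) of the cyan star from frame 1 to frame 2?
(4.6, 1.3)

The cyan star was at (4.0, 1.0) in frame 1 and (8.6, 2.3) in frame 2.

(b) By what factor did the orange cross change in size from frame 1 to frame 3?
0.6×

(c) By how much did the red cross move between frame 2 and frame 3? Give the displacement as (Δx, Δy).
(0.3, 1.2)

The red cross was at (4.8, 10.4) in frame 2 and (5.1, 11.6) in frame 3.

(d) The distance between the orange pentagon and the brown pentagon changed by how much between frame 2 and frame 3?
+2.7

Distance in frame 2: 7.1. Distance in frame 3: 9.8.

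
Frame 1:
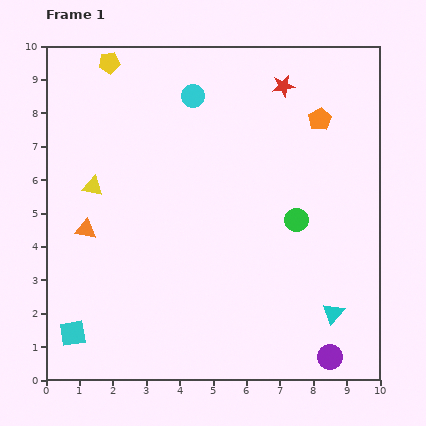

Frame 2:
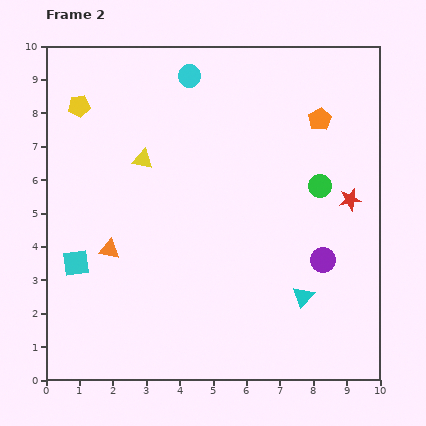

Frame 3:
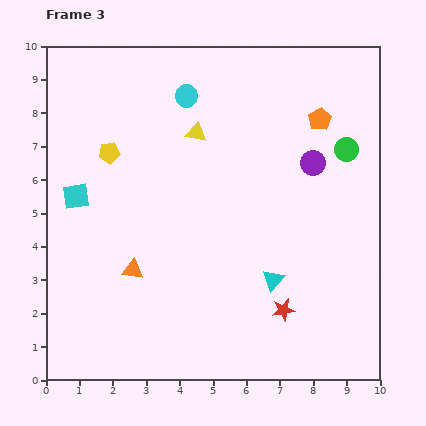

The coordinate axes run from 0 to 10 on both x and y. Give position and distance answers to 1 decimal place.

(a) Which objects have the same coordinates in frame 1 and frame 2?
the orange pentagon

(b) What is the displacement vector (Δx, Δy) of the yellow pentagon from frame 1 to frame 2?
(-0.9, -1.3)

The yellow pentagon was at (1.9, 9.5) in frame 1 and (1.0, 8.2) in frame 2.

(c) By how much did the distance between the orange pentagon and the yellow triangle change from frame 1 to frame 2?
-1.7

Distance in frame 1: 7.1. Distance in frame 2: 5.4.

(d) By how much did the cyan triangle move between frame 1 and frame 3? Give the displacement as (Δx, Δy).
(-1.8, 1.0)

The cyan triangle was at (8.6, 2.0) in frame 1 and (6.8, 3.0) in frame 3.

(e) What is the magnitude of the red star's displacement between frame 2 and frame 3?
3.9

The red star moved from (9.1, 5.4) to (7.1, 2.1), a distance of √(2.0² + 3.3²) ≈ 3.9.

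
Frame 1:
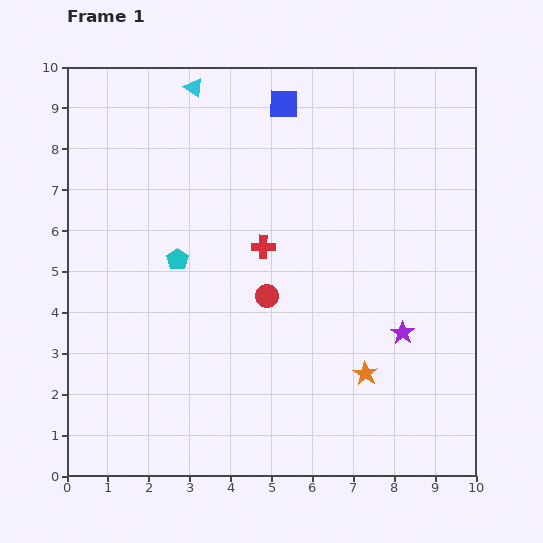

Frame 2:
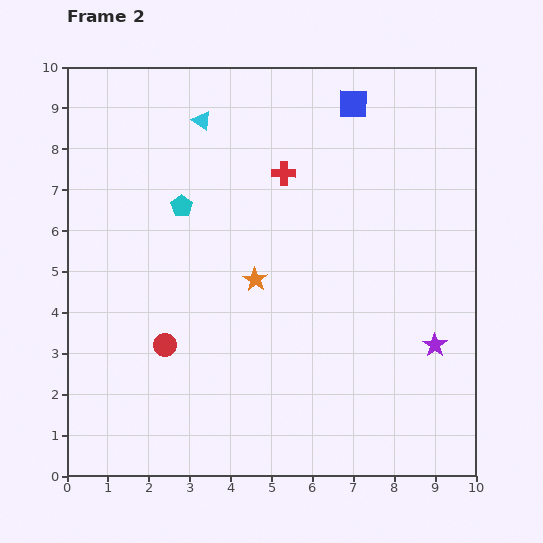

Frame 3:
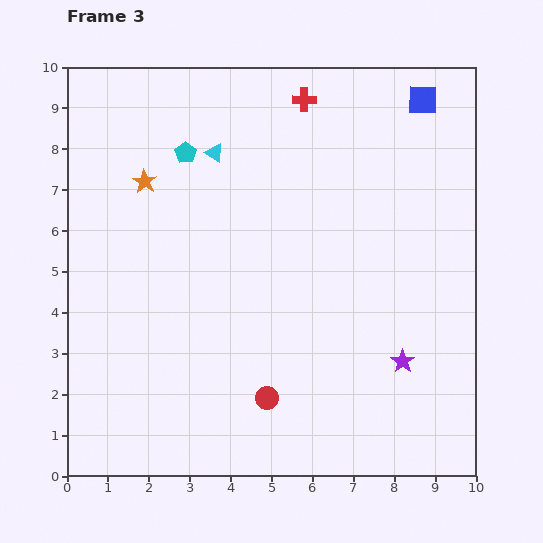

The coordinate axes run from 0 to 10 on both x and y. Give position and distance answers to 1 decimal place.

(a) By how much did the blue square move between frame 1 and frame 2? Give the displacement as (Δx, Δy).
(1.7, 0.0)

The blue square was at (5.3, 9.1) in frame 1 and (7.0, 9.1) in frame 2.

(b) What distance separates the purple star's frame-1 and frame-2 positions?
0.9

The purple star moved from (8.2, 3.5) to (9.0, 3.2), a distance of √(0.8² + 0.3²) ≈ 0.9.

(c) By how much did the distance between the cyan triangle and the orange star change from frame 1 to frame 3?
-6.4

Distance in frame 1: 8.2. Distance in frame 3: 1.8.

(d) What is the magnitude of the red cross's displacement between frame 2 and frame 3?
1.9

The red cross moved from (5.3, 7.4) to (5.8, 9.2), a distance of √(0.5² + 1.8²) ≈ 1.9.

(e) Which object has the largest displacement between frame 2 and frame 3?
the orange star

(moved 3.6; next 2.8)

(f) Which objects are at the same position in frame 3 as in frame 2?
none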